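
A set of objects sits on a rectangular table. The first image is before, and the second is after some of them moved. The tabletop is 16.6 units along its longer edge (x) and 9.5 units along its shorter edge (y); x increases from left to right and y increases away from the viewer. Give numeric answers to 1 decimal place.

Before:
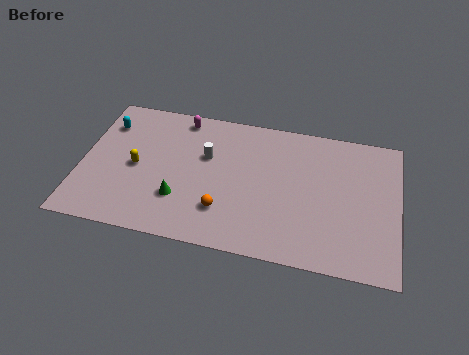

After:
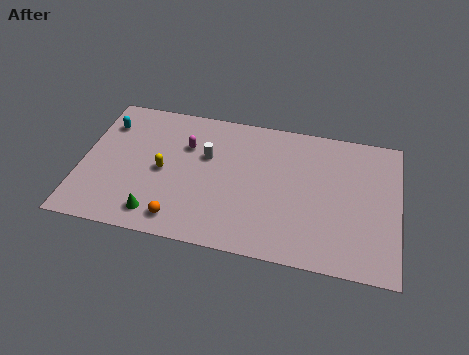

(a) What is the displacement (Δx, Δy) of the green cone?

(-1.1, -1.3)

The green cone started near (5.3, 2.8) and ended near (4.2, 1.5).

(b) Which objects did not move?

the white cylinder and the cyan capsule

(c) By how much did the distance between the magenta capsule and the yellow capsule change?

-2.1

Before: roughly 4.4 units apart; after: 2.3. That's 2.1 units closer together.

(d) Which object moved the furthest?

the orange sphere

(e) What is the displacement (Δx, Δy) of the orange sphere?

(-2.2, -1.1)

The orange sphere started near (7.6, 2.5) and ended near (5.4, 1.4).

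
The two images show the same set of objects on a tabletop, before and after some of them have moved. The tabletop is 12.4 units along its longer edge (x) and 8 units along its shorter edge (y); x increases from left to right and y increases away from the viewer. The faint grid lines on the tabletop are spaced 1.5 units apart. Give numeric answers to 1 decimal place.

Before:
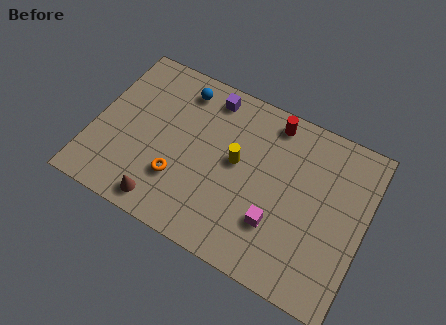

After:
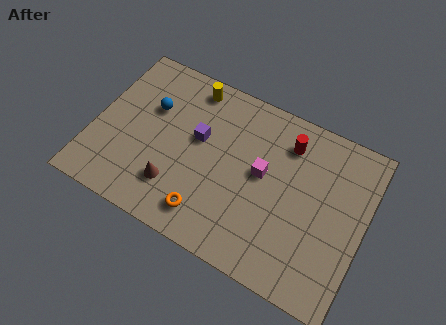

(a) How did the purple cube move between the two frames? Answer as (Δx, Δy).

(-0.2, -2.2)

The purple cube was at about (4.9, 6.9) and moved to about (4.7, 4.7).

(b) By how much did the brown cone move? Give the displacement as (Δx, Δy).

(0.4, 1.0)

The brown cone was at about (3.6, 1.0) and moved to about (4.0, 2.0).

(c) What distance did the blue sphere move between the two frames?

1.9

The blue sphere moved from about (3.6, 6.7) to (2.4, 5.2), a distance of √(1.2² + 1.5²) ≈ 1.9.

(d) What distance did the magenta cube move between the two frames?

2.2

The magenta cube was near (8.6, 2.4) before and (7.7, 4.4) after, so it travelled √(0.9² + 2.0²) ≈ 2.2 units.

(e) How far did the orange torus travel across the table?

1.8

The orange torus moved from about (4.1, 2.4) to (5.6, 1.4), a distance of √(1.5² + 1.0²) ≈ 1.8.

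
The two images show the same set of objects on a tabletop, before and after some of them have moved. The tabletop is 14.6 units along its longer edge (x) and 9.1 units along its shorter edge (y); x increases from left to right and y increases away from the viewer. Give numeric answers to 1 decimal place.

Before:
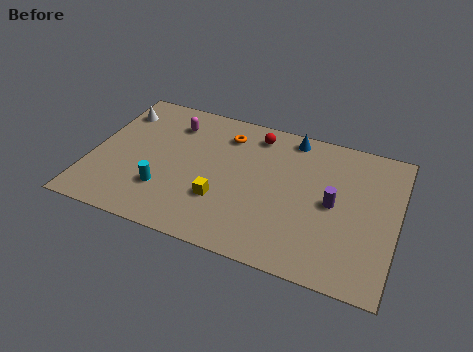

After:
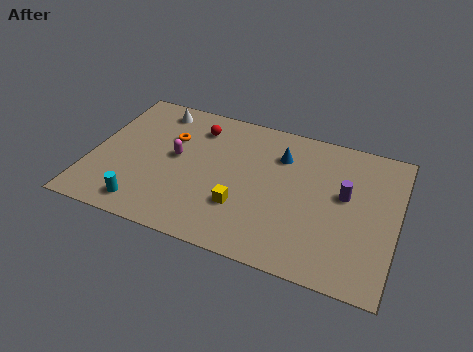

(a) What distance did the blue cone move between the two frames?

1.5

From (9.3, 8.1) to (8.9, 6.7), the blue cone covered √(0.4² + 1.4²) ≈ 1.5 units.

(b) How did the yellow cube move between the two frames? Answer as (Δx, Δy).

(1.0, -0.1)

The yellow cube was at about (6.4, 2.9) and moved to about (7.4, 2.8).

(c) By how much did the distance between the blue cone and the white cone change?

-2.2

The distance was about 8.5 in the first image and 6.3 in the second, so they moved 2.2 units closer together.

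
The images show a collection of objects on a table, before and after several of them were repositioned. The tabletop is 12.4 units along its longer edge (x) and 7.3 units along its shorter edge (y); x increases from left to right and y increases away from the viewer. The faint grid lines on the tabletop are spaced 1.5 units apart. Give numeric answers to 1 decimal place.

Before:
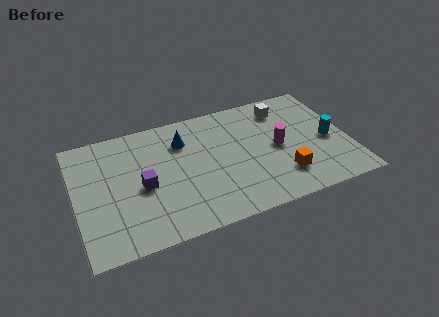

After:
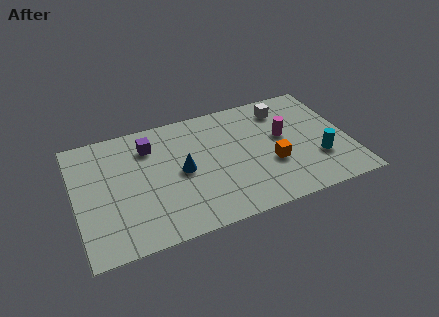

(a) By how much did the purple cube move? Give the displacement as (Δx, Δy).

(0.5, 2.3)

The purple cube was at about (3.0, 3.3) and moved to about (3.5, 5.6).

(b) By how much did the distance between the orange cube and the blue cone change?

-1.4

The distance was about 5.5 in the first image and 4.1 in the second, so they moved 1.4 units closer together.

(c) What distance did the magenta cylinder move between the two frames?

0.7

The magenta cylinder moved from about (9.2, 3.6) to (9.5, 4.2), a distance of √(0.3² + 0.6²) ≈ 0.7.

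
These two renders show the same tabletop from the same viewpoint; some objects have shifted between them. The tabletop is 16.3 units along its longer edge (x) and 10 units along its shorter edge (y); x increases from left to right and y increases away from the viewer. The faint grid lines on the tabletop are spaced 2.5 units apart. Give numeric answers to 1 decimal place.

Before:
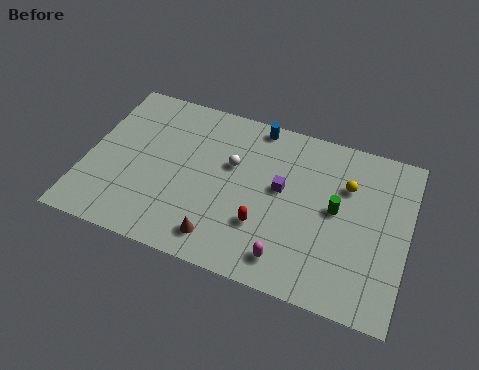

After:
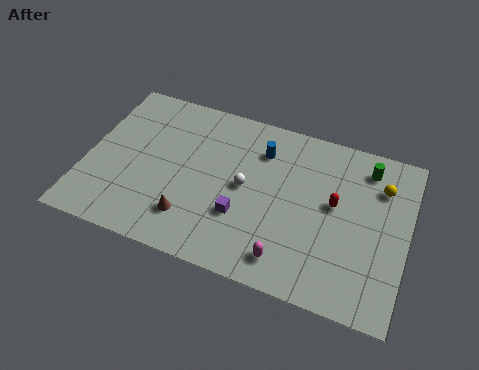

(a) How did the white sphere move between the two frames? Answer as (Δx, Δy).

(0.8, -1.1)

From the two frames, the white sphere sits at roughly (7.3, 6.2) before and (8.1, 5.1) after.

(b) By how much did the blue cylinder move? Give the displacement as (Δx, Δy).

(0.4, -1.5)

The blue cylinder was at about (8.3, 9.1) and moved to about (8.7, 7.6).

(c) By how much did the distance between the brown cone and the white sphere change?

-0.8

They were about 4.6 units apart before and 3.8 after — 0.8 units closer together.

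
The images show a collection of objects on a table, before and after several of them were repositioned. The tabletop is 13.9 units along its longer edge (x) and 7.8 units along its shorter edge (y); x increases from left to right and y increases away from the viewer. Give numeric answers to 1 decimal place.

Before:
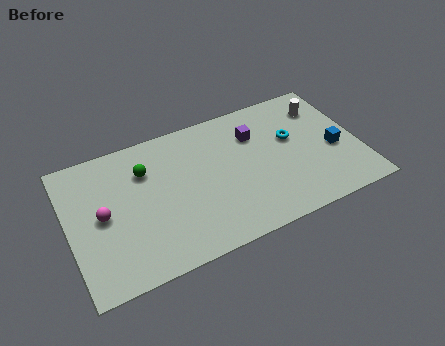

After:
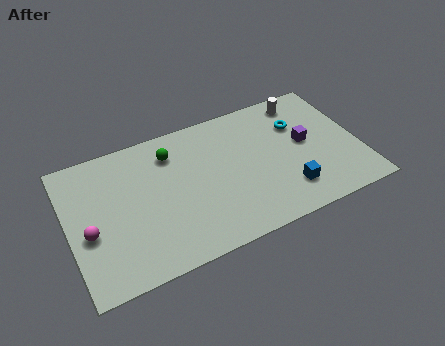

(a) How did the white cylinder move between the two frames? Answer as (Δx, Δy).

(-0.9, 0.7)

From the two frames, the white cylinder sits at roughly (12.5, 6.0) before and (11.6, 6.7) after.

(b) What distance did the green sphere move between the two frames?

1.4

The green sphere moved from about (3.8, 5.6) to (5.1, 6.1), a distance of √(1.3² + 0.5²) ≈ 1.4.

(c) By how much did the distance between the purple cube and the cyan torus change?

-0.7

They were about 1.9 units apart before and 1.2 after — 0.7 units closer together.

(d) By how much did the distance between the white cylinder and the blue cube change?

+2.4

They were about 2.7 units apart before and 5.1 after — 2.4 units further apart.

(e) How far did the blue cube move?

2.9

The blue cube was near (12.7, 3.3) before and (10.2, 1.8) after, so it travelled √(2.5² + 1.5²) ≈ 2.9 units.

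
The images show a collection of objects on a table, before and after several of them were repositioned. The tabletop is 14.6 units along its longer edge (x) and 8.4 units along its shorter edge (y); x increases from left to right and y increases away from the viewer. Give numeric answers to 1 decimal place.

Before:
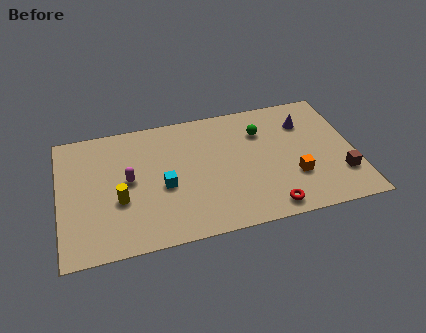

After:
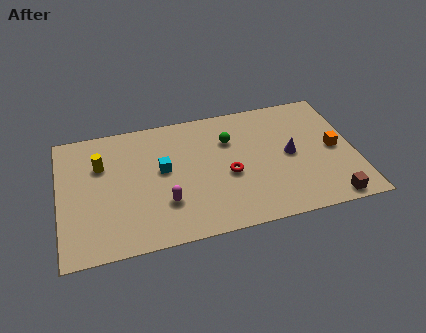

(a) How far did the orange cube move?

2.5

The orange cube moved from about (11.5, 2.7) to (13.6, 4.1), a distance of √(2.1² + 1.4²) ≈ 2.5.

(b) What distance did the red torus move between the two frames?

3.2

The red torus was near (10.1, 1.0) before and (8.3, 3.6) after, so it travelled √(1.8² + 2.6²) ≈ 3.2 units.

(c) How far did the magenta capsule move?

2.5

The magenta capsule moved from about (3.4, 4.4) to (5.1, 2.5), a distance of √(1.7² + 1.9²) ≈ 2.5.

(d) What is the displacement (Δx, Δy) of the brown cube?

(-0.7, -1.5)

The brown cube started near (13.8, 2.3) and ended near (13.1, 0.8).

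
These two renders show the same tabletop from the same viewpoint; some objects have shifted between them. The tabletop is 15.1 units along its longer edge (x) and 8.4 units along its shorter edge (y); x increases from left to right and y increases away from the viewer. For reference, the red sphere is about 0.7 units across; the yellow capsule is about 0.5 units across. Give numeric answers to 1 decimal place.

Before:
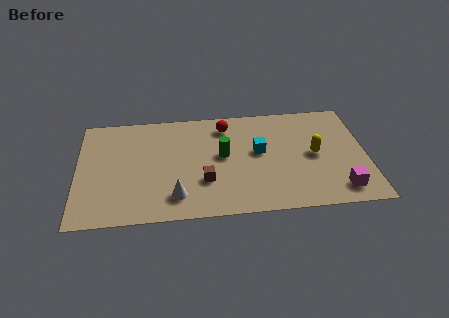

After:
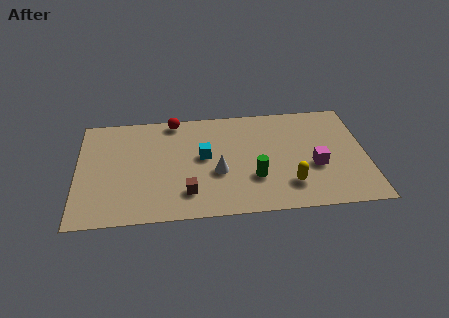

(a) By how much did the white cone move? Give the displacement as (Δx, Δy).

(2.2, 1.6)

From the two frames, the white cone sits at roughly (5.1, 1.7) before and (7.3, 3.3) after.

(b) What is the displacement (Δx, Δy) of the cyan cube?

(-2.9, -0.1)

From the two frames, the cyan cube sits at roughly (9.5, 4.7) before and (6.6, 4.6) after.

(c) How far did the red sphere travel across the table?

2.8

From (7.8, 6.9) to (5.1, 7.6), the red sphere covered √(2.7² + 0.7²) ≈ 2.8 units.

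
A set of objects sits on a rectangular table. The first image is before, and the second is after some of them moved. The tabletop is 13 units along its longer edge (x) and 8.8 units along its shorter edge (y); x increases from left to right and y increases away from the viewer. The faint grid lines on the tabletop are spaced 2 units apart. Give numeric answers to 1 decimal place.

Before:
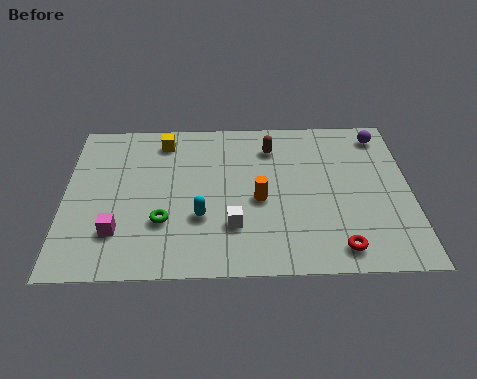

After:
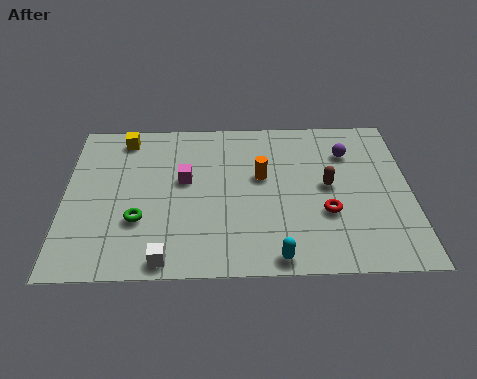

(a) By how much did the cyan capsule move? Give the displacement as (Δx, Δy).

(2.8, -2.2)

From the two frames, the cyan capsule sits at roughly (5.1, 3.0) before and (7.9, 0.8) after.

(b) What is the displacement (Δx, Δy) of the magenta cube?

(2.5, 2.8)

The magenta cube was at about (2.0, 2.3) and moved to about (4.5, 5.1).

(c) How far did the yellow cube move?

1.5

From (3.7, 7.4) to (2.2, 7.6), the yellow cube covered √(1.5² + 0.2²) ≈ 1.5 units.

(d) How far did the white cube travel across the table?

3.0

From (6.3, 2.5) to (3.8, 0.8), the white cube covered √(2.5² + 1.7²) ≈ 3.0 units.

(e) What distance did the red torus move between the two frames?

1.9

The red torus moved from about (10.2, 1.2) to (9.8, 3.1), a distance of √(0.4² + 1.9²) ≈ 1.9.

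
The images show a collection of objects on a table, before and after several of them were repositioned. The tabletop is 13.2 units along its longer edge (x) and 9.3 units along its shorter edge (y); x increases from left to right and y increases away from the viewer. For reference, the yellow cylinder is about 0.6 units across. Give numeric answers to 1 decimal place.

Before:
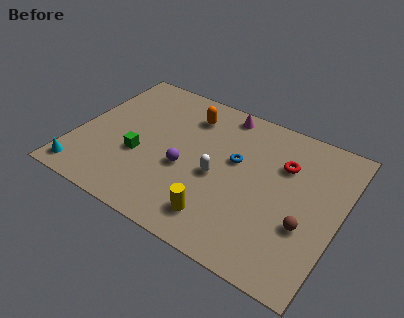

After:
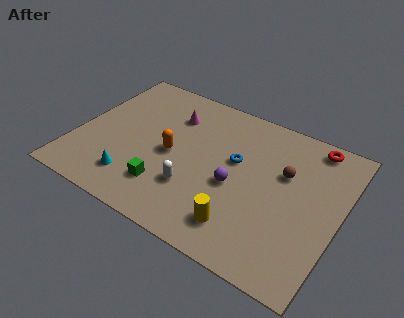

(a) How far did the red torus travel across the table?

2.2

The red torus was near (10.2, 6.4) before and (11.4, 8.3) after, so it travelled √(1.2² + 1.9²) ≈ 2.2 units.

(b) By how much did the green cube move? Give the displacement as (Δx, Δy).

(1.6, -1.3)

The green cube started near (3.3, 3.5) and ended near (4.9, 2.2).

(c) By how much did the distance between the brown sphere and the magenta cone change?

-1.0

Before: roughly 7.0 units apart; after: 6.0. That's 1.0 units closer together.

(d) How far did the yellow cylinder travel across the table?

1.1

The yellow cylinder was near (7.7, 1.7) before and (8.8, 1.8) after, so it travelled √(1.1² + 0.1²) ≈ 1.1 units.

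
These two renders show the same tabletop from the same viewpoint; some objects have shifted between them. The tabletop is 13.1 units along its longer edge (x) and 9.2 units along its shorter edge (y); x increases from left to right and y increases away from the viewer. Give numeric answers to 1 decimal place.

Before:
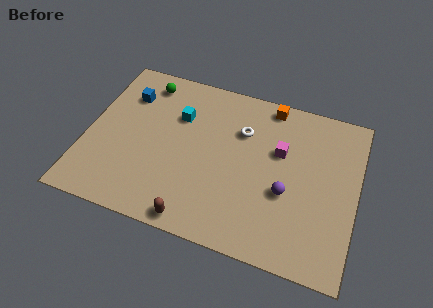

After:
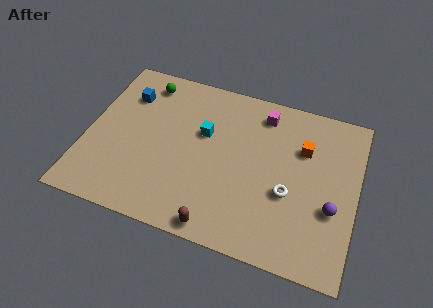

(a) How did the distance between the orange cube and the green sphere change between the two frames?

+1.9

Before: roughly 6.1 units apart; after: 8.0. That's 1.9 units further apart.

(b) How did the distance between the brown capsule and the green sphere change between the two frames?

+0.5

The distance was about 7.7 in the first image and 8.2 in the second, so they moved 0.5 units further apart.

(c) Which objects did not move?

the green sphere and the blue cube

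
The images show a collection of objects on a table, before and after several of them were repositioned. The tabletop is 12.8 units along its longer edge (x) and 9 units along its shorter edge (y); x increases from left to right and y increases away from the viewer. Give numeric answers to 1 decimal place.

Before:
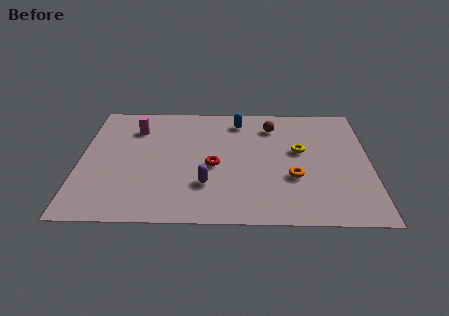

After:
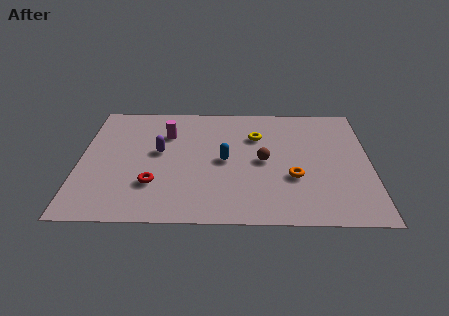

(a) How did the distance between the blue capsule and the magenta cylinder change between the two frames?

-1.4

Before: roughly 4.7 units apart; after: 3.3. That's 1.4 units closer together.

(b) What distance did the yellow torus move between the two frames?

2.2

From (9.7, 5.2) to (7.8, 6.3), the yellow torus covered √(1.9² + 1.1²) ≈ 2.2 units.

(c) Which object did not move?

the orange torus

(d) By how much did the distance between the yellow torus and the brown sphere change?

-0.3

Before: roughly 2.2 units apart; after: 1.9. That's 0.3 units closer together.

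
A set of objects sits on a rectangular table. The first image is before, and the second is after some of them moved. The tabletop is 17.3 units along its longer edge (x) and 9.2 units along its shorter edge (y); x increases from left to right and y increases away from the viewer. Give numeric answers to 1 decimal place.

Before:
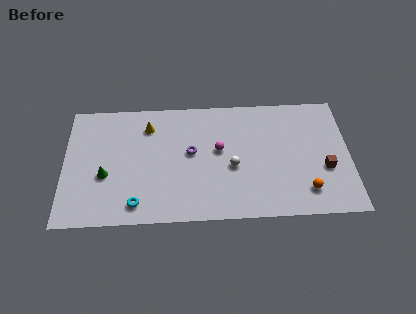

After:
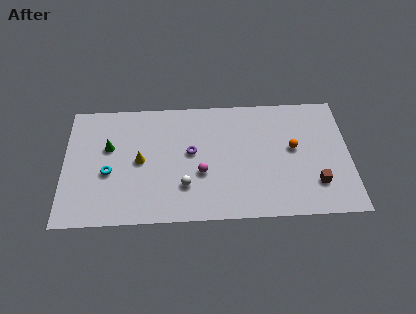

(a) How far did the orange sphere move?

3.3

The orange sphere moved from about (14.6, 1.9) to (13.9, 5.1), a distance of √(0.7² + 3.2²) ≈ 3.3.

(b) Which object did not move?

the purple torus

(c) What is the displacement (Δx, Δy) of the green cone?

(0.2, 2.1)

From the two frames, the green cone sits at roughly (2.5, 3.6) before and (2.7, 5.7) after.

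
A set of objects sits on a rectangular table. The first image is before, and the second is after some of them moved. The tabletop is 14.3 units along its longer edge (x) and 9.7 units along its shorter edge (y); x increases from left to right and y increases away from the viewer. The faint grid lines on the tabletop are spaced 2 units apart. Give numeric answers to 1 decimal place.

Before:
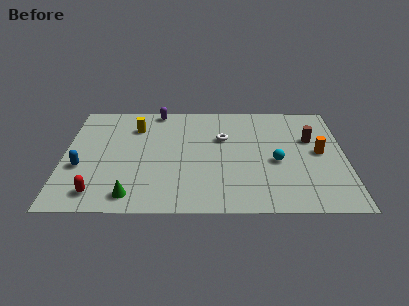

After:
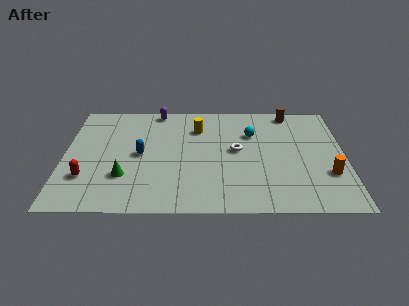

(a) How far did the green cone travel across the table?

1.6

From (3.5, 1.3) to (3.1, 2.9), the green cone covered √(0.4² + 1.6²) ≈ 1.6 units.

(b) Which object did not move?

the purple capsule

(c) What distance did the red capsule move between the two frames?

1.4

The red capsule moved from about (1.8, 1.5) to (1.2, 2.8), a distance of √(0.6² + 1.3²) ≈ 1.4.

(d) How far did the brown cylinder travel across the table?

2.7

The brown cylinder was near (12.6, 6.2) before and (11.6, 8.7) after, so it travelled √(1.0² + 2.5²) ≈ 2.7 units.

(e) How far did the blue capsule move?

3.2

The blue capsule was near (0.9, 3.7) before and (3.9, 4.8) after, so it travelled √(3.0² + 1.1²) ≈ 3.2 units.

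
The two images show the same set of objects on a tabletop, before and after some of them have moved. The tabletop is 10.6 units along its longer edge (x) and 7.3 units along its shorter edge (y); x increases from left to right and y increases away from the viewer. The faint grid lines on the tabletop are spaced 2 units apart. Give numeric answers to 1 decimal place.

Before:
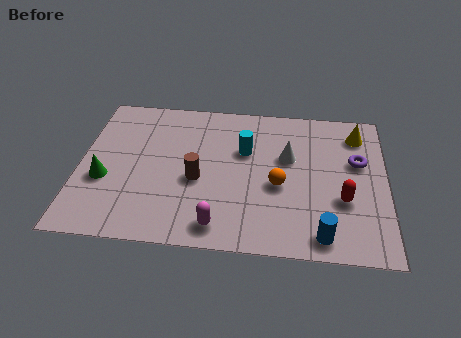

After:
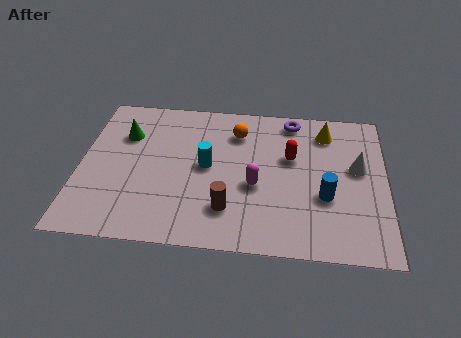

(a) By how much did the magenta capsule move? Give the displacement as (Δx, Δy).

(1.2, 2.0)

The magenta capsule was at about (4.9, 1.0) and moved to about (6.1, 3.0).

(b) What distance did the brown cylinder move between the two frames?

1.7

The brown cylinder moved from about (4.1, 3.1) to (5.2, 1.8), a distance of √(1.1² + 1.3²) ≈ 1.7.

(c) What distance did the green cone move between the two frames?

2.4

The green cone was near (0.9, 2.8) before and (1.5, 5.1) after, so it travelled √(0.6² + 2.3²) ≈ 2.4 units.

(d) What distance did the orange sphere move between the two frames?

2.9

The orange sphere was near (6.9, 3.1) before and (5.4, 5.6) after, so it travelled √(1.5² + 2.5²) ≈ 2.9 units.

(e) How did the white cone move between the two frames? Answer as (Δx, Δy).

(2.4, -0.3)

The white cone started near (7.2, 4.5) and ended near (9.6, 4.2).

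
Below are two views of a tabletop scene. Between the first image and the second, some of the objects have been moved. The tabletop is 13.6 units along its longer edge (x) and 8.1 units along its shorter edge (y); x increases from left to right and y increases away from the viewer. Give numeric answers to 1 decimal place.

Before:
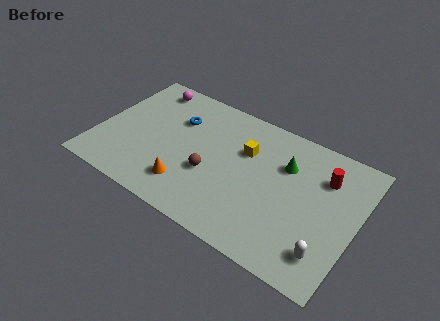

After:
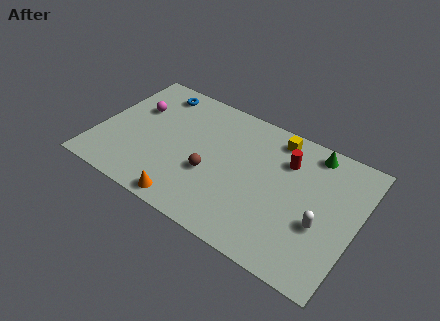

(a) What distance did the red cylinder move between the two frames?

2.0

From (11.7, 5.9) to (9.7, 5.9), the red cylinder covered √(2.0² + 0.0²) ≈ 2.0 units.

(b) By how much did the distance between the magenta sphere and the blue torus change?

-0.6

The distance was about 2.4 in the first image and 1.8 in the second, so they moved 0.6 units closer together.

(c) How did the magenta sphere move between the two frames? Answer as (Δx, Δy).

(-0.3, -1.7)

From the two frames, the magenta sphere sits at roughly (2.0, 7.0) before and (1.7, 5.3) after.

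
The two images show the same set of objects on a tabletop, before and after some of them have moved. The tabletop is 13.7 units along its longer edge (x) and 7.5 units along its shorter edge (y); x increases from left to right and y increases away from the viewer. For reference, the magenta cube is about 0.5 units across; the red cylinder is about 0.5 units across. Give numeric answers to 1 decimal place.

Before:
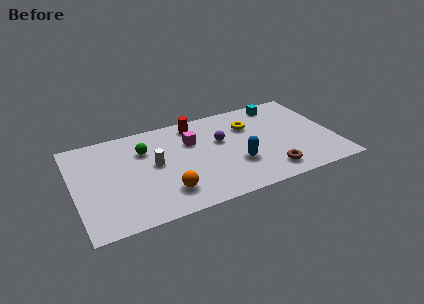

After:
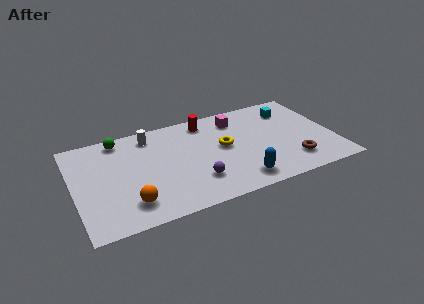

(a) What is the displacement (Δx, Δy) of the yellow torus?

(-1.5, -1.2)

The yellow torus started near (9.4, 5.3) and ended near (7.9, 4.1).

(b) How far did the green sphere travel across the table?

1.8

From (3.8, 5.3) to (2.6, 6.6), the green sphere covered √(1.2² + 1.3²) ≈ 1.8 units.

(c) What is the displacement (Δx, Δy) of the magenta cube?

(2.5, 0.9)

The magenta cube started near (6.3, 5.1) and ended near (8.8, 6.0).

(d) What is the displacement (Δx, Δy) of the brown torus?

(1.3, 0.4)

From the two frames, the brown torus sits at roughly (10.0, 1.3) before and (11.3, 1.7) after.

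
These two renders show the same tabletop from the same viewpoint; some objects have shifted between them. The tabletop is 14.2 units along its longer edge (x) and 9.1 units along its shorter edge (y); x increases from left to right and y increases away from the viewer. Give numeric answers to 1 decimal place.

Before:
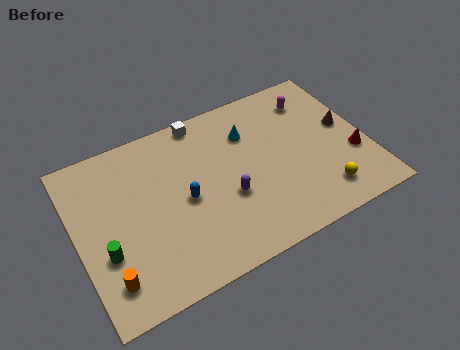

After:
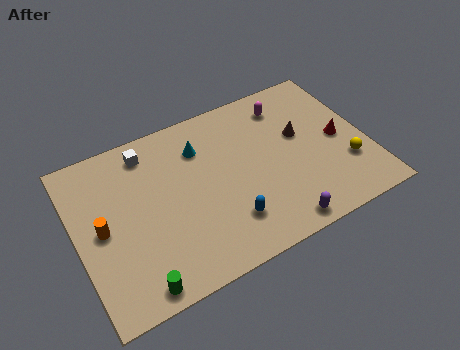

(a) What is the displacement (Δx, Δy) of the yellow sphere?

(1.4, 1.1)

The yellow sphere was at about (11.6, 1.7) and moved to about (13.0, 2.8).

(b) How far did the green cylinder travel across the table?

2.6

The green cylinder was near (1.2, 3.2) before and (2.4, 0.9) after, so it travelled √(1.2² + 2.3²) ≈ 2.6 units.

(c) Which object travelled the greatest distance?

the purple capsule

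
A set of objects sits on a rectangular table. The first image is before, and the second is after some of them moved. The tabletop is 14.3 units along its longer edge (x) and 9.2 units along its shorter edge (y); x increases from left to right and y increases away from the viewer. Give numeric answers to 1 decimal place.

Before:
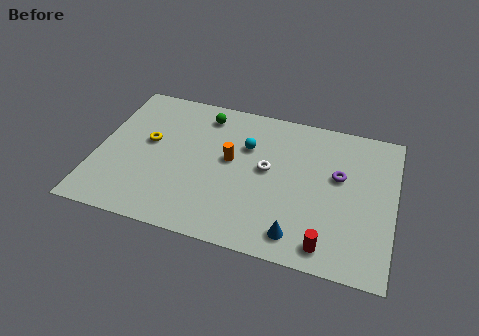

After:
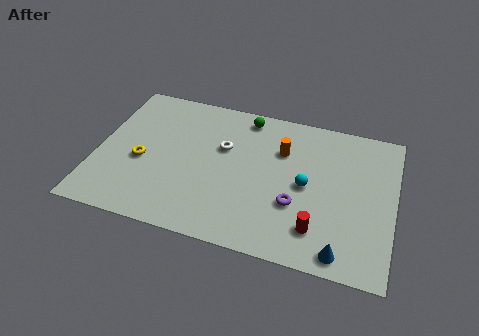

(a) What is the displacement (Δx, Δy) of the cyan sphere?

(3.0, -1.7)

The cyan sphere started near (7.1, 6.2) and ended near (10.1, 4.5).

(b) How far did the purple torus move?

3.0

The purple torus was near (11.6, 5.5) before and (9.7, 3.2) after, so it travelled √(1.9² + 2.3²) ≈ 3.0 units.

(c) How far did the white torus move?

2.3

From (8.2, 5.0) to (6.0, 5.8), the white torus covered √(2.2² + 0.8²) ≈ 2.3 units.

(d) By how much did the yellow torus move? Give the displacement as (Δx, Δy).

(-0.2, -1.3)

From the two frames, the yellow torus sits at roughly (2.4, 5.2) before and (2.2, 3.9) after.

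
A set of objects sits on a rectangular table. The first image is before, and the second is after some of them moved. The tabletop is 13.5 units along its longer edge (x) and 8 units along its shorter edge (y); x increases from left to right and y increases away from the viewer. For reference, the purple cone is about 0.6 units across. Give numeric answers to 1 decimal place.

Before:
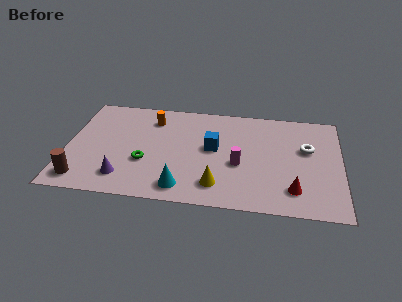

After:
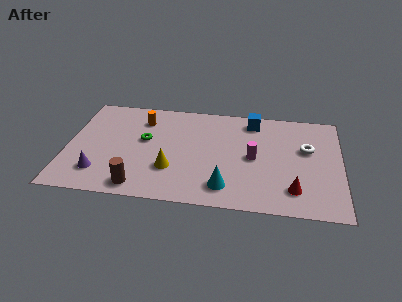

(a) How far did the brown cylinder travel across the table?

2.8

From (0.9, 1.2) to (3.7, 1.0), the brown cylinder covered √(2.8² + 0.2²) ≈ 2.8 units.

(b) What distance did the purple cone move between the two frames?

1.2

From (2.9, 1.6) to (1.7, 1.8), the purple cone covered √(1.2² + 0.2²) ≈ 1.2 units.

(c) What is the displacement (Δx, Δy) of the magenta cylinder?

(0.7, 0.6)

The magenta cylinder started near (8.5, 3.3) and ended near (9.2, 3.9).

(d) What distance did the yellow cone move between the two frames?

2.5

From (7.5, 1.6) to (5.2, 2.5), the yellow cone covered √(2.3² + 0.9²) ≈ 2.5 units.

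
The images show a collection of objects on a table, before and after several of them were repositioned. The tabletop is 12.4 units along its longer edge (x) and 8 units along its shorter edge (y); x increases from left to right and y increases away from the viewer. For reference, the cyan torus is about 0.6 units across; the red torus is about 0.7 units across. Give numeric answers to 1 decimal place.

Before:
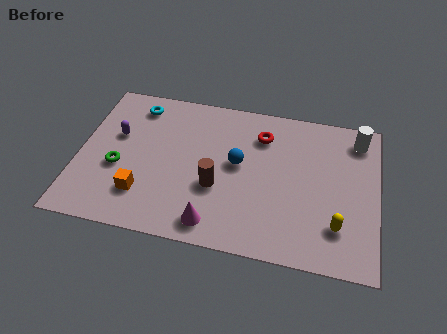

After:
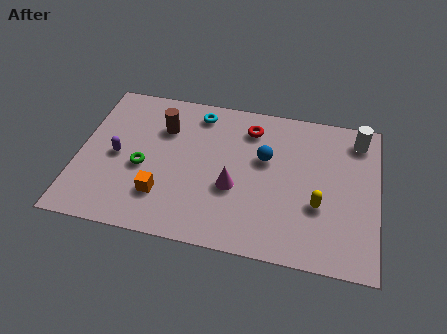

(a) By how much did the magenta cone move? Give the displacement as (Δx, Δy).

(0.7, 2.0)

The magenta cone started near (5.8, 1.1) and ended near (6.5, 3.1).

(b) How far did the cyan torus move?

2.6

From (2.2, 6.7) to (4.8, 6.8), the cyan torus covered √(2.6² + 0.1²) ≈ 2.6 units.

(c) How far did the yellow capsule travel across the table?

1.2

From (10.8, 2.0) to (10.0, 2.9), the yellow capsule covered √(0.8² + 0.9²) ≈ 1.2 units.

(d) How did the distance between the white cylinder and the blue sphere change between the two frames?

-1.2

They were about 5.4 units apart before and 4.2 after — 1.2 units closer together.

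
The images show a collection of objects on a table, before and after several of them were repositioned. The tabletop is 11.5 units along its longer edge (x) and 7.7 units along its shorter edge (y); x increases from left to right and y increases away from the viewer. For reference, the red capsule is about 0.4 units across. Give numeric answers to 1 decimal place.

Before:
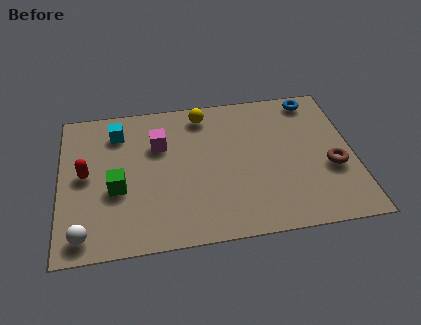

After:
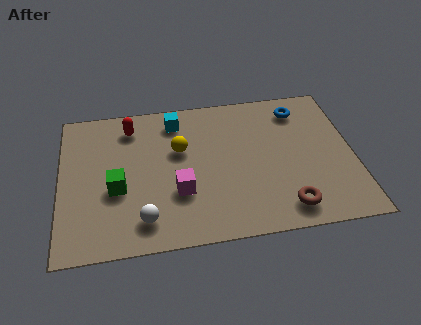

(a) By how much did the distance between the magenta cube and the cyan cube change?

+2.0

They were about 1.8 units apart before and 3.8 after — 2.0 units further apart.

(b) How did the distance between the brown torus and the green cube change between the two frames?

-1.6

Before: roughly 8.4 units apart; after: 6.8. That's 1.6 units closer together.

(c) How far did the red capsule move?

2.9

The red capsule was near (1.0, 4.0) before and (2.8, 6.3) after, so it travelled √(1.8² + 2.3²) ≈ 2.9 units.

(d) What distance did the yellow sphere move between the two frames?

2.1

The yellow sphere moved from about (5.7, 6.6) to (4.7, 4.8), a distance of √(1.0² + 1.8²) ≈ 2.1.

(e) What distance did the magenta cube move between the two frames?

2.7

The magenta cube was near (3.9, 5.2) before and (4.6, 2.6) after, so it travelled √(0.7² + 2.6²) ≈ 2.7 units.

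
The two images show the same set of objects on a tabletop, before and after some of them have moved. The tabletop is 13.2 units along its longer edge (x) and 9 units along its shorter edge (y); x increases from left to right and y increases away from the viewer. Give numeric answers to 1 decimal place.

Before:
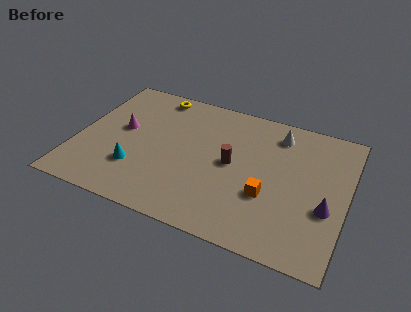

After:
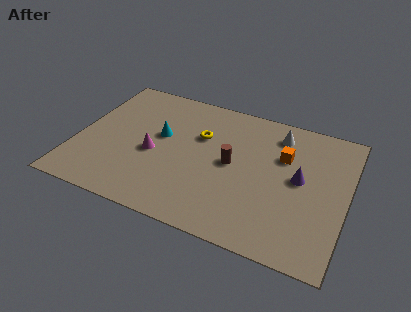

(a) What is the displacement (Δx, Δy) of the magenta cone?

(1.7, -1.1)

The magenta cone started near (2.1, 5.0) and ended near (3.8, 3.9).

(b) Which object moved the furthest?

the yellow torus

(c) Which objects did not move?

the white cone and the brown cylinder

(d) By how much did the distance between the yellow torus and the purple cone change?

-4.9

The distance was about 10.0 in the first image and 5.1 in the second, so they moved 4.9 units closer together.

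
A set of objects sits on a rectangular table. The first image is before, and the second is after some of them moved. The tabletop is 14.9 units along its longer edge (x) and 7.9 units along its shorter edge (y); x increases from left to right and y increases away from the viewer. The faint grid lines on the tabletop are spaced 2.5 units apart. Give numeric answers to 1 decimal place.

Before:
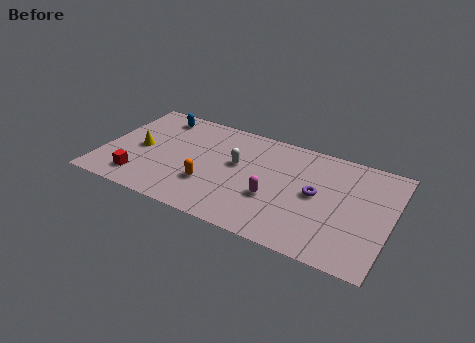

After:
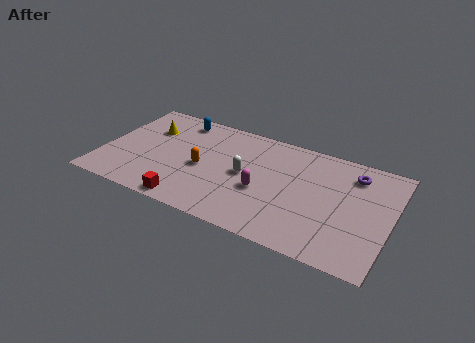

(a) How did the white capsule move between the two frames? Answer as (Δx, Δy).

(0.5, -0.6)

The white capsule was at about (6.9, 4.6) and moved to about (7.4, 4.0).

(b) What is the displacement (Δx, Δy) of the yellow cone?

(0.2, 1.7)

From the two frames, the yellow cone sits at roughly (1.9, 3.8) before and (2.1, 5.5) after.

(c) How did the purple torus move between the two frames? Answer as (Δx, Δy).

(1.7, 2.2)

From the two frames, the purple torus sits at roughly (11.1, 4.1) before and (12.8, 6.3) after.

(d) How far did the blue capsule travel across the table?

1.1

The blue capsule moved from about (2.4, 6.7) to (3.5, 6.8), a distance of √(1.1² + 0.1²) ≈ 1.1.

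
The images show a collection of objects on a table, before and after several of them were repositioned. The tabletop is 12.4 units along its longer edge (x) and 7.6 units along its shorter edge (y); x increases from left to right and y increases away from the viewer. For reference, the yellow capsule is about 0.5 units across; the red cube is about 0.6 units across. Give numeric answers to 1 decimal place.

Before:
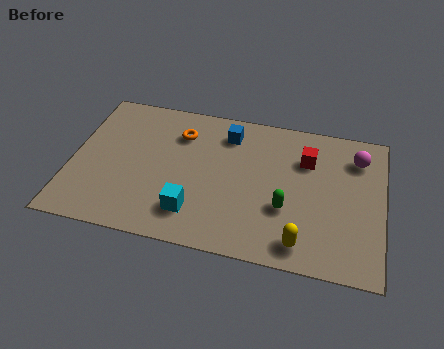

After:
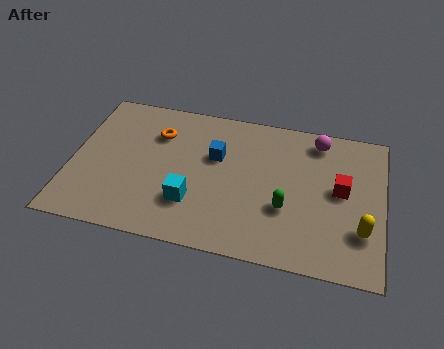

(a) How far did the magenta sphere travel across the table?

1.7

The magenta sphere moved from about (11.3, 5.9) to (9.7, 6.5), a distance of √(1.6² + 0.6²) ≈ 1.7.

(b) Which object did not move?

the green capsule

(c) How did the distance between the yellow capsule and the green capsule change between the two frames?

+1.3

Before: roughly 1.7 units apart; after: 3.0. That's 1.3 units further apart.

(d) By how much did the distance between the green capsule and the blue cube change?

-0.6

Before: roughly 4.2 units apart; after: 3.6. That's 0.6 units closer together.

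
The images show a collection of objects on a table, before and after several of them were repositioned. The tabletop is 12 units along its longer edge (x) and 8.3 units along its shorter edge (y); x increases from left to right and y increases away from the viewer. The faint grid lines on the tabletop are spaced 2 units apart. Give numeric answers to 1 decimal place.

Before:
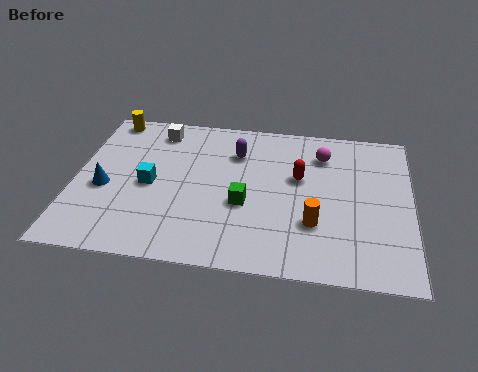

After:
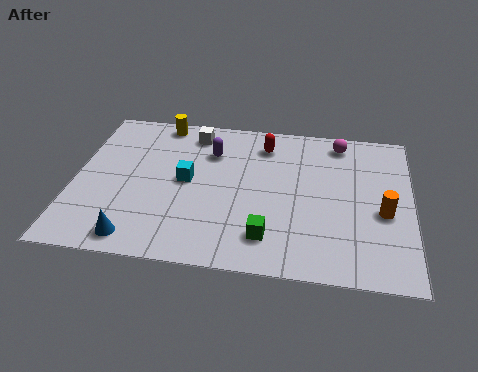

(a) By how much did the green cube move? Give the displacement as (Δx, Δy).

(0.9, -1.6)

The green cube was at about (6.1, 3.3) and moved to about (7.0, 1.7).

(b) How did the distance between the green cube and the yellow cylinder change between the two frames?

+0.5

Before: roughly 6.6 units apart; after: 7.1. That's 0.5 units further apart.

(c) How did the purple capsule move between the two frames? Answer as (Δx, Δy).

(-0.9, -0.1)

The purple capsule started near (5.7, 6.1) and ended near (4.8, 6.0).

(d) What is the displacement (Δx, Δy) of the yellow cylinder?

(1.9, 0.0)

From the two frames, the yellow cylinder sits at roughly (1.0, 7.5) before and (2.9, 7.5) after.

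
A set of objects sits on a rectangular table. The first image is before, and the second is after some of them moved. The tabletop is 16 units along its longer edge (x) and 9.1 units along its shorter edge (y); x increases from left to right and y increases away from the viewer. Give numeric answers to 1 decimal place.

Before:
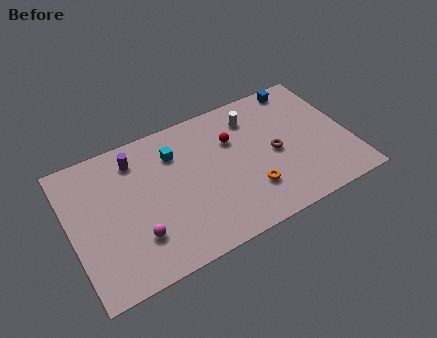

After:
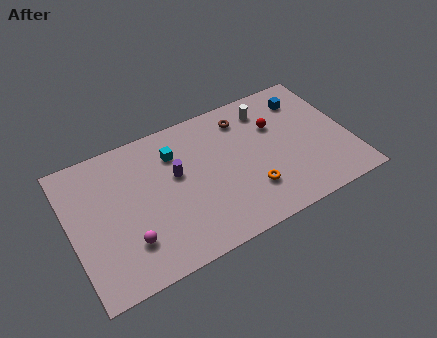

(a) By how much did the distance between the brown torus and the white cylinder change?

-1.6

Before: roughly 3.0 units apart; after: 1.4. That's 1.6 units closer together.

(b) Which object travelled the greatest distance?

the brown torus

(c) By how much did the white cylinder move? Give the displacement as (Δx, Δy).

(0.9, 0.2)

The white cylinder was at about (10.8, 7.2) and moved to about (11.7, 7.4).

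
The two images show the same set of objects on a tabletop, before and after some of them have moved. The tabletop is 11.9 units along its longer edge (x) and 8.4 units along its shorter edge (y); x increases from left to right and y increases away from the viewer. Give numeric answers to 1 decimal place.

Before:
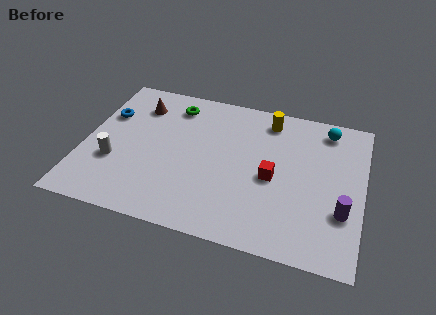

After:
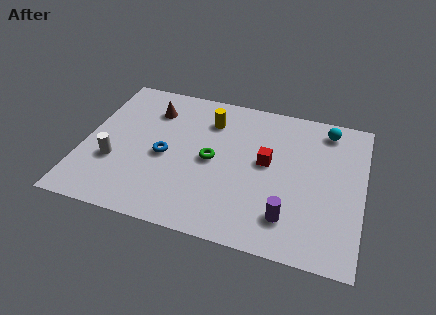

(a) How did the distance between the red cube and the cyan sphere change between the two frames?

-0.5

They were about 4.0 units apart before and 3.5 after — 0.5 units closer together.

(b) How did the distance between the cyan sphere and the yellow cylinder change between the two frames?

+2.6

They were about 2.5 units apart before and 5.1 after — 2.6 units further apart.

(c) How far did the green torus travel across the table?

3.4

From (3.6, 6.9) to (5.5, 4.1), the green torus covered √(1.9² + 2.8²) ≈ 3.4 units.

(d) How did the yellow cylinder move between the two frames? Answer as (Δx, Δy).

(-2.5, -0.7)

The yellow cylinder started near (7.7, 7.1) and ended near (5.2, 6.4).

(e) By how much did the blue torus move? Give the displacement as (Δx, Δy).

(2.7, -1.8)

The blue torus was at about (0.8, 5.6) and moved to about (3.5, 3.8).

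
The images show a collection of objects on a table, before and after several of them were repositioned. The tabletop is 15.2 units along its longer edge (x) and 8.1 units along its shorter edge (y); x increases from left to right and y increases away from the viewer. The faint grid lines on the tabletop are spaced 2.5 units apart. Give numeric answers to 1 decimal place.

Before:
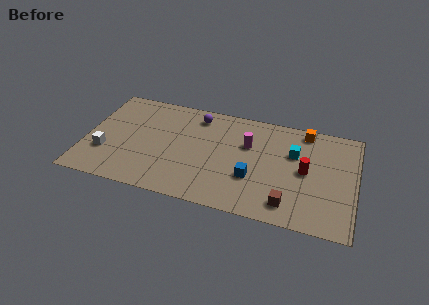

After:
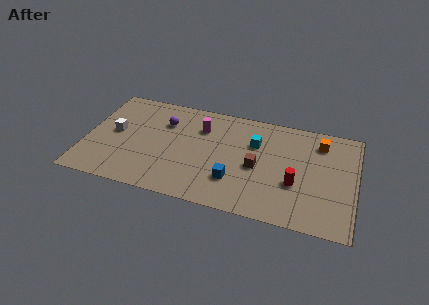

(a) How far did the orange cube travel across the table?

1.1

From (12.2, 7.2) to (13.1, 6.5), the orange cube covered √(0.9² + 0.7²) ≈ 1.1 units.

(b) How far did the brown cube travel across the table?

3.0

The brown cube moved from about (11.6, 1.4) to (9.7, 3.7), a distance of √(1.9² + 2.3²) ≈ 3.0.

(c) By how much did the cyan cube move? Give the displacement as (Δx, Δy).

(-2.2, 0.2)

From the two frames, the cyan cube sits at roughly (11.7, 5.3) before and (9.5, 5.5) after.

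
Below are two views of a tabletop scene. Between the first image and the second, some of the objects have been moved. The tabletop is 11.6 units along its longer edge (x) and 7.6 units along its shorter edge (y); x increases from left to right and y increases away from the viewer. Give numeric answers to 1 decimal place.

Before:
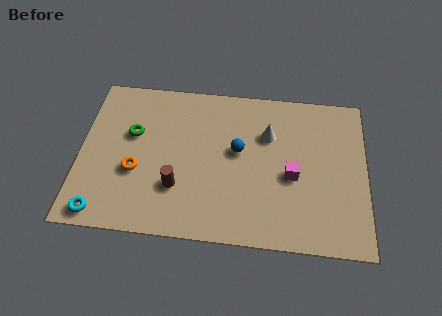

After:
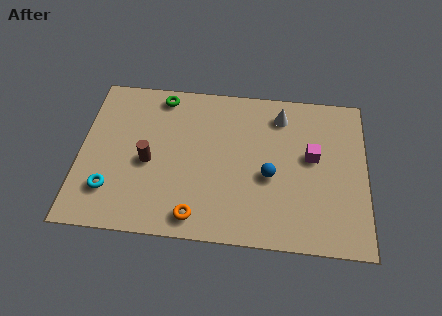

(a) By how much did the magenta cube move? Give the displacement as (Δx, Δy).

(0.8, 1.0)

The magenta cube started near (8.6, 3.3) and ended near (9.4, 4.3).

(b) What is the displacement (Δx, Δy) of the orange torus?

(2.5, -1.9)

The orange torus was at about (2.3, 2.9) and moved to about (4.8, 1.0).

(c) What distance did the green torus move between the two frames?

2.3

From (2.1, 4.7) to (3.2, 6.7), the green torus covered √(1.1² + 2.0²) ≈ 2.3 units.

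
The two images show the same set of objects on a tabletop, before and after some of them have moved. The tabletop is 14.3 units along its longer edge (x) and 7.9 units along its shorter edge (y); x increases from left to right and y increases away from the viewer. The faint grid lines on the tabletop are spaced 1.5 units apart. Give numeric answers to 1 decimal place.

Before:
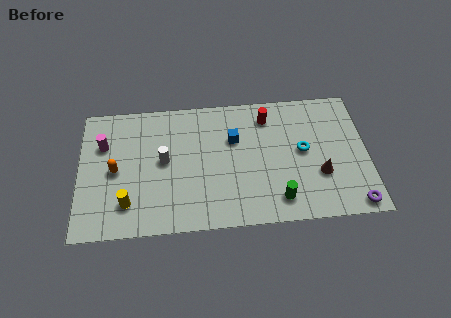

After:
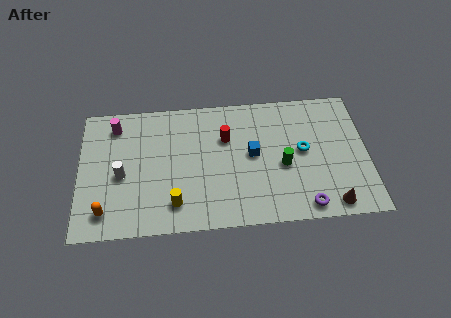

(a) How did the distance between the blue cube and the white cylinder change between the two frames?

+2.9

The distance was about 3.6 in the first image and 6.5 in the second, so they moved 2.9 units further apart.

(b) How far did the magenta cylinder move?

1.3

The magenta cylinder moved from about (1.2, 5.4) to (1.8, 6.5), a distance of √(0.6² + 1.1²) ≈ 1.3.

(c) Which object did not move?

the cyan torus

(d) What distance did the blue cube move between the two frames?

1.3

The blue cube moved from about (7.7, 5.2) to (8.6, 4.2), a distance of √(0.9² + 1.0²) ≈ 1.3.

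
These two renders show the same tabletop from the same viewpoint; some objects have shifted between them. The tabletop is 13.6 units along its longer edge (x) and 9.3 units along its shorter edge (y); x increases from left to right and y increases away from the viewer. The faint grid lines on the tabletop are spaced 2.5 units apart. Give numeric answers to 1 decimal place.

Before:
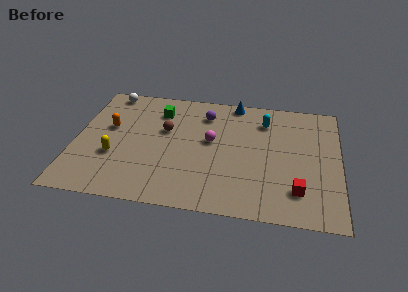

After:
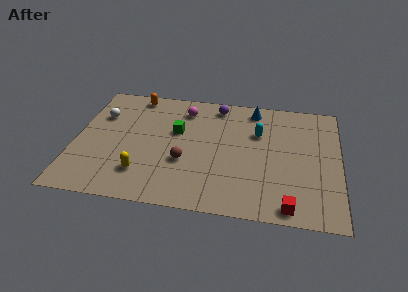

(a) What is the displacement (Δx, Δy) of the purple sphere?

(0.6, 0.8)

The purple sphere was at about (6.6, 7.3) and moved to about (7.2, 8.1).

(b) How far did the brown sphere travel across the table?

2.5

The brown sphere moved from about (4.6, 5.7) to (5.7, 3.4), a distance of √(1.1² + 2.3²) ≈ 2.5.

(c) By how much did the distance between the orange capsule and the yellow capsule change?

+3.9

They were about 2.2 units apart before and 6.1 after — 3.9 units further apart.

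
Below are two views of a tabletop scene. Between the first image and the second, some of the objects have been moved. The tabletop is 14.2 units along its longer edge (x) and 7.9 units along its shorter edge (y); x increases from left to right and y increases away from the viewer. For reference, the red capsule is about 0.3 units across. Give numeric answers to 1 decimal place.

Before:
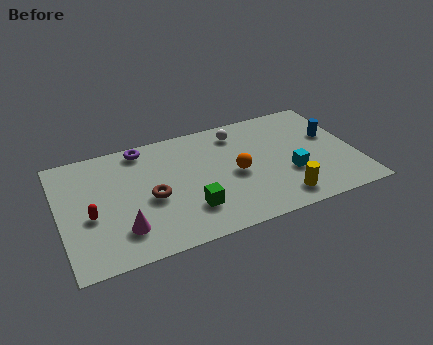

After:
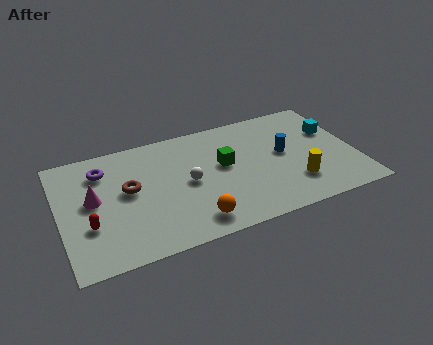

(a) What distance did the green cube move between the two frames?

3.1

The green cube was near (6.0, 2.1) before and (7.9, 4.5) after, so it travelled √(1.9² + 2.4²) ≈ 3.1 units.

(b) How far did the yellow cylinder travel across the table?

1.1

The yellow cylinder moved from about (10.3, 1.3) to (11.1, 2.1), a distance of √(0.8² + 0.8²) ≈ 1.1.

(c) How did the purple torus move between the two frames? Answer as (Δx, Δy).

(-2.0, -0.9)

From the two frames, the purple torus sits at roughly (4.2, 7.0) before and (2.2, 6.1) after.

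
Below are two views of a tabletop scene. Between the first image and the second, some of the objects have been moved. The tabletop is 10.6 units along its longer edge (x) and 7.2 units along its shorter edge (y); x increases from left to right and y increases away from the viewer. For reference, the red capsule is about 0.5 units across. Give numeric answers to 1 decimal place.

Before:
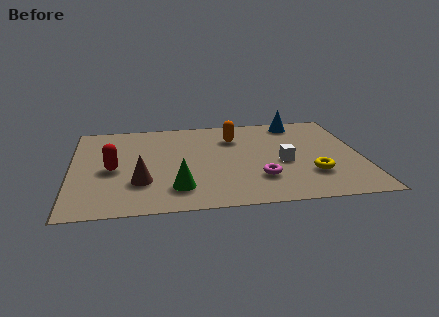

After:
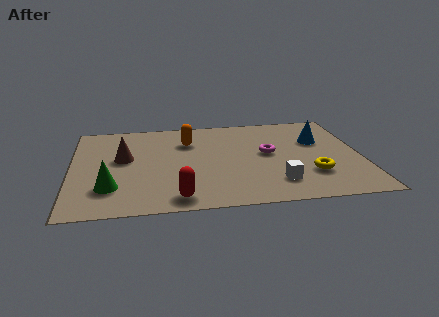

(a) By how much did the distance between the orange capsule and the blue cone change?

+2.2

Before: roughly 2.6 units apart; after: 4.8. That's 2.2 units further apart.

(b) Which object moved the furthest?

the red capsule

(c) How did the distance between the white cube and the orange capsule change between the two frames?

+2.0

The distance was about 2.8 in the first image and 4.8 in the second, so they moved 2.0 units further apart.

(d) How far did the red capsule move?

3.3

The red capsule was near (1.5, 3.3) before and (3.8, 0.9) after, so it travelled √(2.3² + 2.4²) ≈ 3.3 units.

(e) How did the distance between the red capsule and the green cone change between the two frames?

-0.3

The distance was about 2.9 in the first image and 2.6 in the second, so they moved 0.3 units closer together.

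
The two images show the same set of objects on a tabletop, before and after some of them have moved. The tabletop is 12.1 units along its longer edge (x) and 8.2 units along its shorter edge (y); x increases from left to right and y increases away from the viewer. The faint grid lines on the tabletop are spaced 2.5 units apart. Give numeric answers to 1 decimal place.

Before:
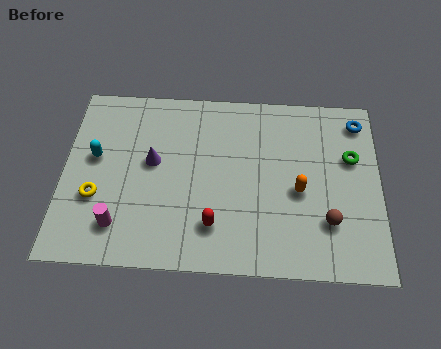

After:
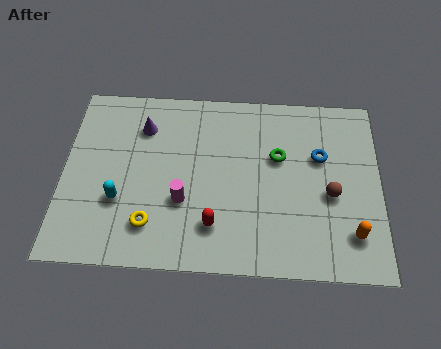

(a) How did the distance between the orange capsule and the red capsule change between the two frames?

+1.6

They were about 3.6 units apart before and 5.2 after — 1.6 units further apart.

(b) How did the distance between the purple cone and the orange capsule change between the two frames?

+3.4

Before: roughly 5.7 units apart; after: 9.1. That's 3.4 units further apart.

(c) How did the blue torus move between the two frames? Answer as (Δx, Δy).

(-1.5, -1.7)

The blue torus was at about (11.3, 6.9) and moved to about (9.8, 5.2).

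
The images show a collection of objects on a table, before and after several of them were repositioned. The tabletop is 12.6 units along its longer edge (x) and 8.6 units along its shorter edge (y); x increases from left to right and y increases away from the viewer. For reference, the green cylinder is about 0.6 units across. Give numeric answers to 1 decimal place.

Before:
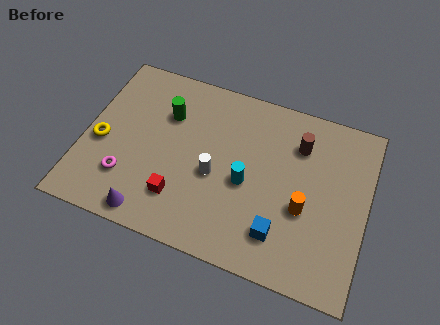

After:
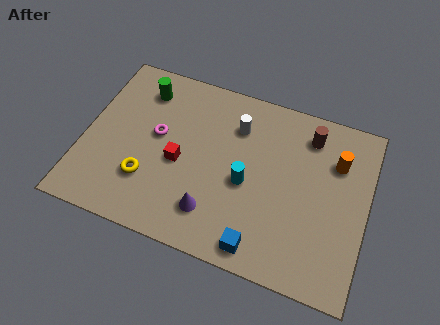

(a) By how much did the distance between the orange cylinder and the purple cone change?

-0.5

The distance was about 7.1 in the first image and 6.6 in the second, so they moved 0.5 units closer together.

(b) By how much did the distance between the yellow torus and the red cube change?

-2.2

Before: roughly 4.0 units apart; after: 1.8. That's 2.2 units closer together.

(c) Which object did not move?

the cyan cylinder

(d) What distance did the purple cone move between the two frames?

2.9

The purple cone moved from about (3.3, 0.9) to (6.0, 1.9), a distance of √(2.7² + 1.0²) ≈ 2.9.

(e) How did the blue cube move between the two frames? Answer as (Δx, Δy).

(-0.8, -0.9)

From the two frames, the blue cube sits at roughly (9.0, 1.9) before and (8.2, 1.0) after.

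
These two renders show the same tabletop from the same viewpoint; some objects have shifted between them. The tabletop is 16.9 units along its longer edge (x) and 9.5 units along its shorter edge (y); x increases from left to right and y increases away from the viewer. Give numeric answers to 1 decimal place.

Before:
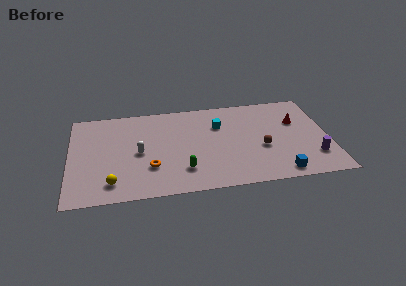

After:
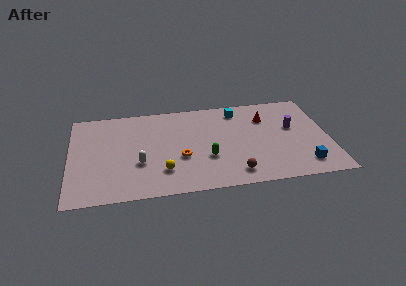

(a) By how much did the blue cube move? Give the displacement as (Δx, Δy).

(1.6, 0.6)

The blue cube started near (13.5, 1.1) and ended near (15.1, 1.7).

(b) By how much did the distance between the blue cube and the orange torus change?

-0.4

They were about 8.5 units apart before and 8.1 after — 0.4 units closer together.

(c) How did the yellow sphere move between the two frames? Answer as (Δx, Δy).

(3.3, 0.7)

From the two frames, the yellow sphere sits at roughly (2.7, 1.7) before and (6.0, 2.4) after.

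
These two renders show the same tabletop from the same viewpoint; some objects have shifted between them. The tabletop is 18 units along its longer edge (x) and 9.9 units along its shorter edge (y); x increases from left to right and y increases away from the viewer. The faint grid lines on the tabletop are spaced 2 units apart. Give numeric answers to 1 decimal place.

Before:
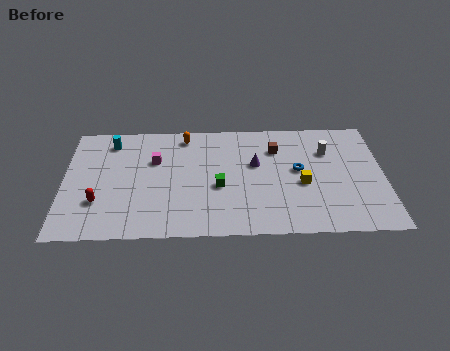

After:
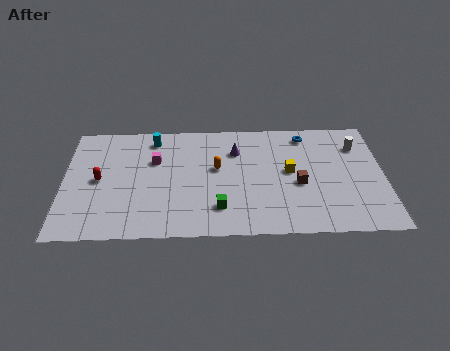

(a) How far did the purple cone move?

1.6

From (10.8, 6.0) to (9.7, 7.2), the purple cone covered √(1.1² + 1.2²) ≈ 1.6 units.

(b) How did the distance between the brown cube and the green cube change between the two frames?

+0.3

The distance was about 4.6 in the first image and 4.9 in the second, so they moved 0.3 units further apart.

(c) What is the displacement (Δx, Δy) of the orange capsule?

(1.8, -2.9)

The orange capsule started near (6.8, 8.6) and ended near (8.6, 5.7).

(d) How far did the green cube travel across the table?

1.8

The green cube was near (8.7, 4.1) before and (8.7, 2.3) after, so it travelled √(0.0² + 1.8²) ≈ 1.8 units.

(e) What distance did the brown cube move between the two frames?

3.3

The brown cube moved from about (12.0, 7.3) to (13.2, 4.2), a distance of √(1.2² + 3.1²) ≈ 3.3.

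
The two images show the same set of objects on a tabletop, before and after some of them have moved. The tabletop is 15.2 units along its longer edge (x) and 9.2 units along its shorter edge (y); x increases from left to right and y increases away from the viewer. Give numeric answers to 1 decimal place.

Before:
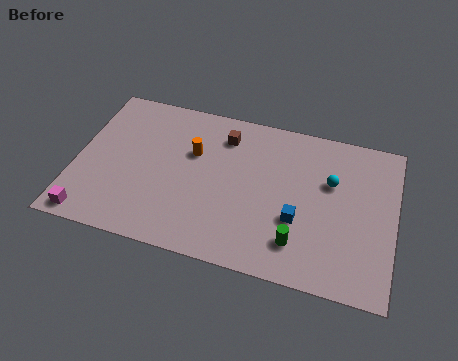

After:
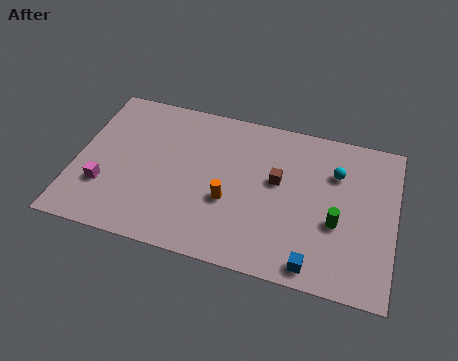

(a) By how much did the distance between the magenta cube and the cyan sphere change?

-0.8

Before: roughly 12.2 units apart; after: 11.4. That's 0.8 units closer together.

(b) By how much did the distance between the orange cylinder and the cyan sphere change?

-0.9

The distance was about 6.6 in the first image and 5.7 in the second, so they moved 0.9 units closer together.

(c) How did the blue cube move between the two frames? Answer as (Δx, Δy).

(0.9, -2.3)

The blue cube started near (10.7, 3.3) and ended near (11.6, 1.0).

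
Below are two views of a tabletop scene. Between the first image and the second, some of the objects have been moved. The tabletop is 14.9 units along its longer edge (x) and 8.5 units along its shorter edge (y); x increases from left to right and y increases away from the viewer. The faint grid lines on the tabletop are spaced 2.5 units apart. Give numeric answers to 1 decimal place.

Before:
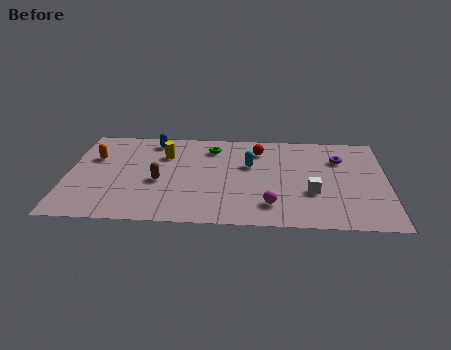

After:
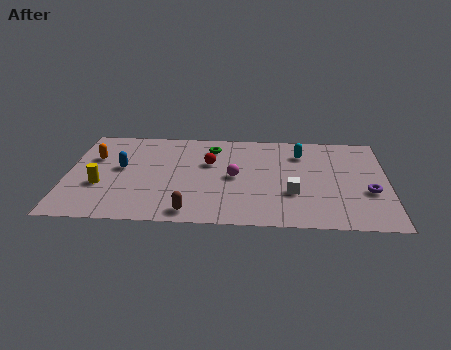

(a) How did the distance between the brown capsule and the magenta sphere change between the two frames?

-1.7

They were about 5.5 units apart before and 3.8 after — 1.7 units closer together.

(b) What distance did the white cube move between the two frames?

0.9

The white cube moved from about (11.4, 3.0) to (10.5, 2.9), a distance of √(0.9² + 0.1²) ≈ 0.9.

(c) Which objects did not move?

the green torus and the orange capsule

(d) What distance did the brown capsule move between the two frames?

3.0

The brown capsule was near (4.3, 3.6) before and (5.8, 1.0) after, so it travelled √(1.5² + 2.6²) ≈ 3.0 units.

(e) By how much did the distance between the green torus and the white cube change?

-0.6

Before: roughly 6.0 units apart; after: 5.4. That's 0.6 units closer together.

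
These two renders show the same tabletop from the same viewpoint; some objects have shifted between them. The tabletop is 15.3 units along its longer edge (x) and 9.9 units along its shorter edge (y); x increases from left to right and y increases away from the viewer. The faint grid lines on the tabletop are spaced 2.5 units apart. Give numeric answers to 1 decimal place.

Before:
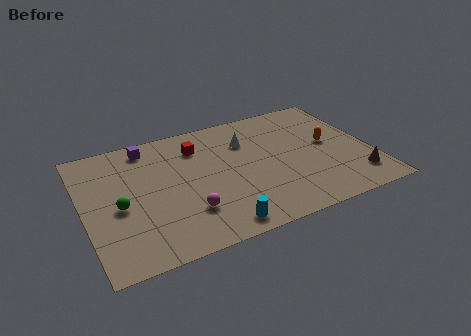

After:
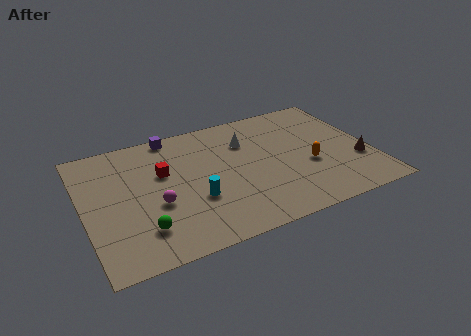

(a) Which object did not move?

the white cone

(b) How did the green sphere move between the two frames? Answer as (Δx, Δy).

(1.0, -2.1)

From the two frames, the green sphere sits at roughly (1.8, 4.4) before and (2.8, 2.3) after.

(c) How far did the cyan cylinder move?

2.6

From (6.6, 1.1) to (5.7, 3.5), the cyan cylinder covered √(0.9² + 2.4²) ≈ 2.6 units.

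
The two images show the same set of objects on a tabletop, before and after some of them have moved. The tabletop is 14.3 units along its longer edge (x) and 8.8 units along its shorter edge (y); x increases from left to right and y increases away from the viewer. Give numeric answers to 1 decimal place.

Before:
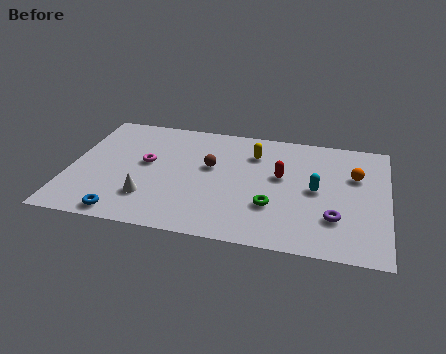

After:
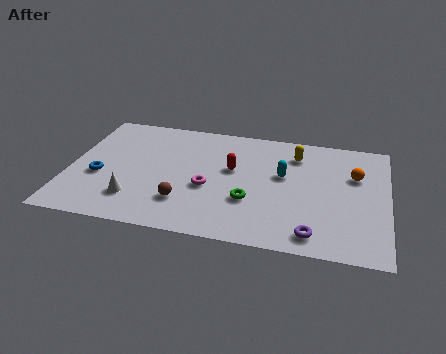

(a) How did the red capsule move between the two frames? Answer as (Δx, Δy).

(-2.2, 0.1)

The red capsule was at about (9.5, 5.1) and moved to about (7.3, 5.2).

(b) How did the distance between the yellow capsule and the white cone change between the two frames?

+2.3

They were about 6.2 units apart before and 8.5 after — 2.3 units further apart.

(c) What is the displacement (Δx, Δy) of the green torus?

(-1.0, 0.2)

From the two frames, the green torus sits at roughly (9.2, 2.8) before and (8.2, 3.0) after.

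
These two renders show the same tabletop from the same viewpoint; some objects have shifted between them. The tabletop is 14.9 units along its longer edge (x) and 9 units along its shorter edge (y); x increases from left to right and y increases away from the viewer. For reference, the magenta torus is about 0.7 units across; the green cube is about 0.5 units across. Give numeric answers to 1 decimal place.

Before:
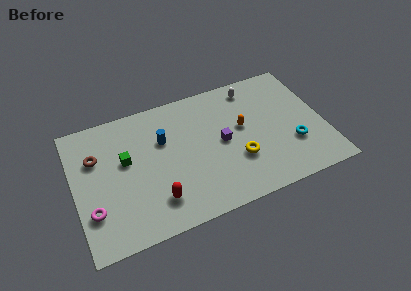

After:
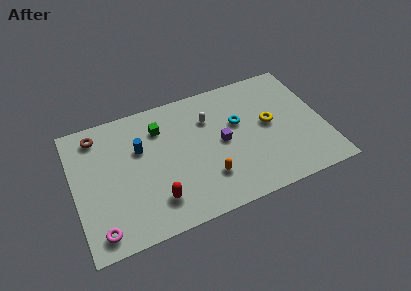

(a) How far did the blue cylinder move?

1.4

The blue cylinder moved from about (5.4, 5.9) to (4.0, 5.8), a distance of √(1.4² + 0.1²) ≈ 1.4.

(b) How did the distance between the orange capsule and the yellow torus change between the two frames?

+2.5

Before: roughly 2.2 units apart; after: 4.7. That's 2.5 units further apart.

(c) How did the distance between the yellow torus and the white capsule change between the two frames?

-1.1

Before: roughly 4.9 units apart; after: 3.8. That's 1.1 units closer together.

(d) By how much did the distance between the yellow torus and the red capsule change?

+2.5

Before: roughly 5.1 units apart; after: 7.6. That's 2.5 units further apart.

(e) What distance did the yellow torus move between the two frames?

2.8

From (9.6, 3.0) to (11.7, 4.8), the yellow torus covered √(2.1² + 1.8²) ≈ 2.8 units.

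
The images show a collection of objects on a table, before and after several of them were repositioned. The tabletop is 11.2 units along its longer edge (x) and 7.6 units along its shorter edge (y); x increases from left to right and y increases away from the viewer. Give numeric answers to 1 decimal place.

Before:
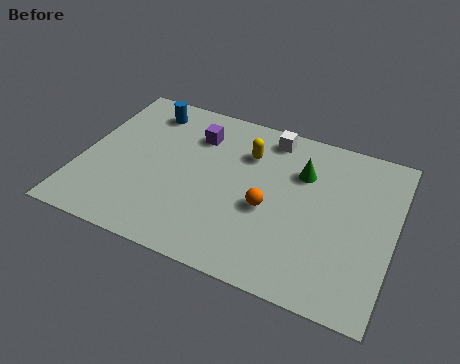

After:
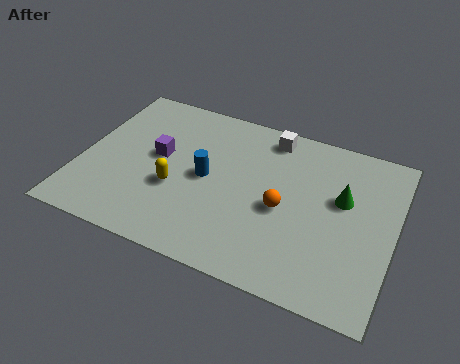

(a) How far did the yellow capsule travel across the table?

3.5

From (5.8, 5.5) to (3.5, 2.9), the yellow capsule covered √(2.3² + 2.6²) ≈ 3.5 units.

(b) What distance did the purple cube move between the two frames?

1.9

The purple cube was near (3.9, 5.7) before and (2.7, 4.2) after, so it travelled √(1.2² + 1.5²) ≈ 1.9 units.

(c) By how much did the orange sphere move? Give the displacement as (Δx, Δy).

(0.5, 0.2)

The orange sphere was at about (6.8, 3.2) and moved to about (7.3, 3.4).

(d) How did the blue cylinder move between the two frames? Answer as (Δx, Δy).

(2.5, -2.5)

The blue cylinder was at about (2.0, 6.3) and moved to about (4.5, 3.8).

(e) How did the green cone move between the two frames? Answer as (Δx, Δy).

(1.5, -0.7)

The green cone started near (7.8, 5.3) and ended near (9.3, 4.6).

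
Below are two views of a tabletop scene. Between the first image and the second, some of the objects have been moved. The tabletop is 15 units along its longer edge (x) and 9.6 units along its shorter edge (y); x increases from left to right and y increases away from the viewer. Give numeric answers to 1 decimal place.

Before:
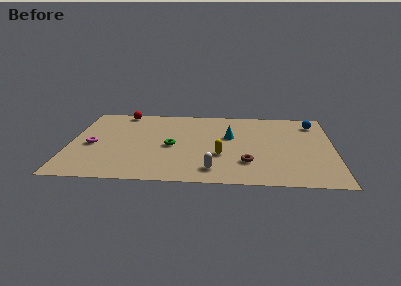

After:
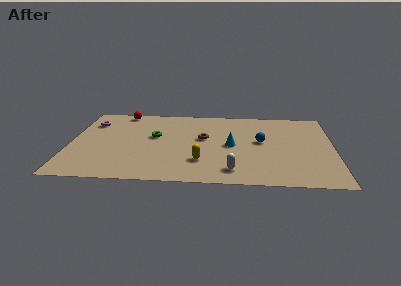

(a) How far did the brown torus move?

3.8

From (10.1, 2.6) to (7.6, 5.5), the brown torus covered √(2.5² + 2.9²) ≈ 3.8 units.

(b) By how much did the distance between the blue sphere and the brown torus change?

-3.1

They were about 6.4 units apart before and 3.3 after — 3.1 units closer together.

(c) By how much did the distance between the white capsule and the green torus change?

+2.3

The distance was about 3.7 in the first image and 6.0 in the second, so they moved 2.3 units further apart.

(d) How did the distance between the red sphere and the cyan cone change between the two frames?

+0.6

The distance was about 6.9 in the first image and 7.5 in the second, so they moved 0.6 units further apart.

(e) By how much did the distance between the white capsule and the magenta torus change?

+2.5

Before: roughly 7.4 units apart; after: 9.9. That's 2.5 units further apart.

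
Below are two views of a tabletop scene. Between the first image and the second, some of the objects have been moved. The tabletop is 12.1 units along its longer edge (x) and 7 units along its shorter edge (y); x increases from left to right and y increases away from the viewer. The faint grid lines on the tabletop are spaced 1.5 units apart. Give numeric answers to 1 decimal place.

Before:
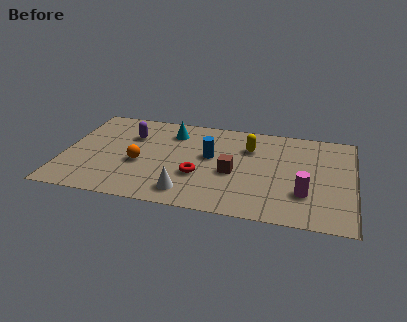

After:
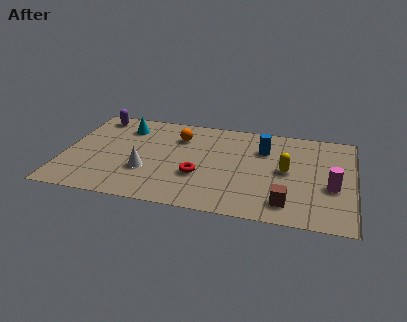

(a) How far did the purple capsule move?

2.0

The purple capsule moved from about (2.7, 4.9) to (1.1, 6.1), a distance of √(1.6² + 1.2²) ≈ 2.0.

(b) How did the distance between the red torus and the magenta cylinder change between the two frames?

+1.1

The distance was about 4.4 in the first image and 5.5 in the second, so they moved 1.1 units further apart.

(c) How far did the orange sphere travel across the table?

2.7

From (3.2, 2.9) to (4.7, 5.2), the orange sphere covered √(1.5² + 2.3²) ≈ 2.7 units.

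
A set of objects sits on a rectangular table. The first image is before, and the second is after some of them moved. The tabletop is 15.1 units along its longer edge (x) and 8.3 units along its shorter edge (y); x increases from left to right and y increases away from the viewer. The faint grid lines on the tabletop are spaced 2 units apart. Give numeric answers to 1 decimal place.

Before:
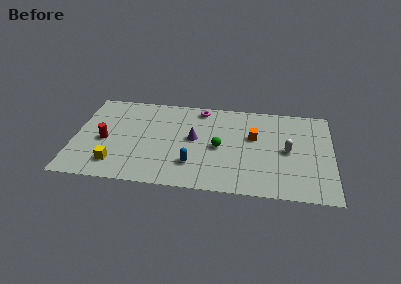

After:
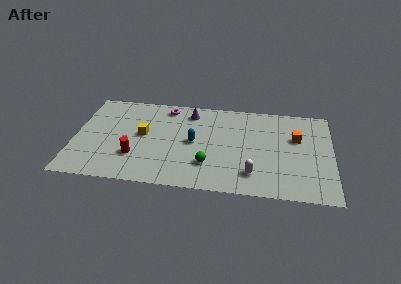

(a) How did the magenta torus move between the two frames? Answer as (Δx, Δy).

(-2.0, -0.1)

The magenta torus was at about (7.3, 7.3) and moved to about (5.3, 7.2).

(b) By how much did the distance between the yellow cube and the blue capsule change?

-1.5

Before: roughly 4.5 units apart; after: 3.0. That's 1.5 units closer together.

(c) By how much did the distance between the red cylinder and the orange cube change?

+1.0

Before: roughly 8.8 units apart; after: 9.8. That's 1.0 units further apart.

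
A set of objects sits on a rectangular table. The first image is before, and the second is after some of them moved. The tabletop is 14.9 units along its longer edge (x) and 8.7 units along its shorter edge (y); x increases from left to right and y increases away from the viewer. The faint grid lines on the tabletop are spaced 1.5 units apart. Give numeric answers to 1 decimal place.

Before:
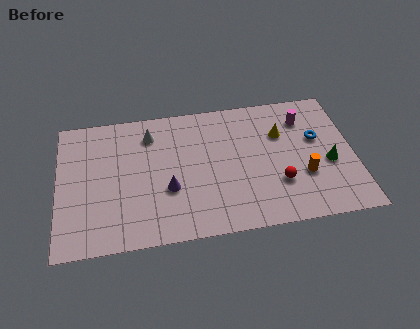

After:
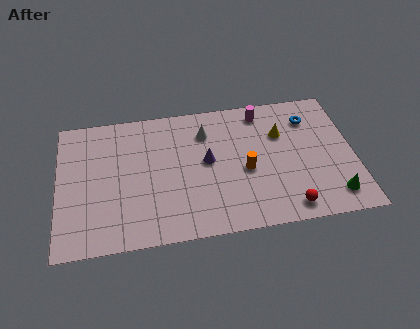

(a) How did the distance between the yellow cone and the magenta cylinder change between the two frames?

+0.4

The distance was about 1.4 in the first image and 1.8 in the second, so they moved 0.4 units further apart.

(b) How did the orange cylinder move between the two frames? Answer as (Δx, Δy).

(-2.9, 0.8)

The orange cylinder started near (12.3, 3.0) and ended near (9.4, 3.8).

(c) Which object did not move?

the yellow cone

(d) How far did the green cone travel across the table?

2.1

From (13.6, 3.6) to (13.7, 1.5), the green cone covered √(0.1² + 2.1²) ≈ 2.1 units.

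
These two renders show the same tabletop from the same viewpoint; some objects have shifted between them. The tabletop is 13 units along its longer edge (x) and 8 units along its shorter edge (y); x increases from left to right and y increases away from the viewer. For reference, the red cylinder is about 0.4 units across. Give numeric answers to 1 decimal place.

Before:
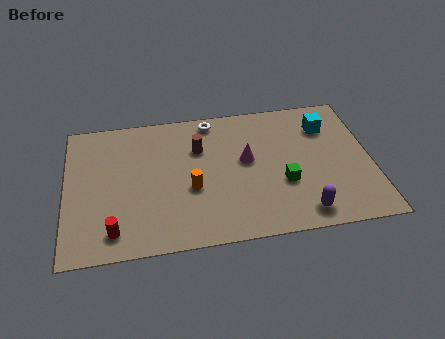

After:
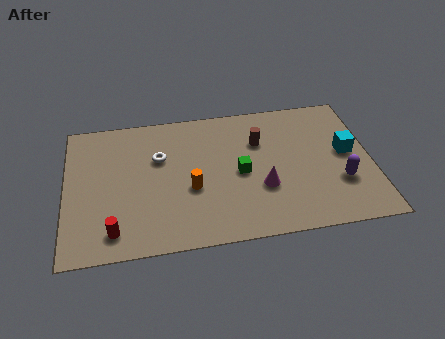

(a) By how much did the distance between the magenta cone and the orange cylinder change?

+0.3

Before: roughly 2.7 units apart; after: 3.0. That's 0.3 units further apart.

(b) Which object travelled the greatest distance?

the white torus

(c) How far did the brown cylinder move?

2.6

The brown cylinder was near (5.7, 5.5) before and (8.3, 5.5) after, so it travelled √(2.6² + 0.0²) ≈ 2.6 units.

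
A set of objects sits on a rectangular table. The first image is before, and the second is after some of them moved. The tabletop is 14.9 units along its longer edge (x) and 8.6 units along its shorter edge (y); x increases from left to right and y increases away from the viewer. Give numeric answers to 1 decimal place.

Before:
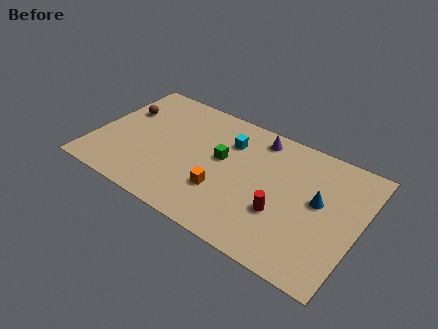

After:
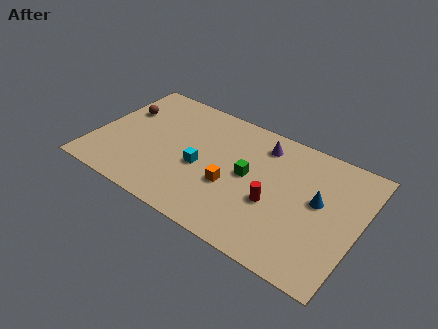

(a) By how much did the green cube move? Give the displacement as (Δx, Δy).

(1.6, -0.4)

The green cube started near (7.1, 4.9) and ended near (8.7, 4.5).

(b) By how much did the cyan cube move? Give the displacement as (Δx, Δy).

(-1.2, -2.6)

The cyan cube was at about (7.3, 6.3) and moved to about (6.1, 3.7).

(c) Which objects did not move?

the blue cone and the brown sphere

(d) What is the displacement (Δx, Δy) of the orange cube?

(0.4, 0.6)

From the two frames, the orange cube sits at roughly (7.5, 2.7) before and (7.9, 3.3) after.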